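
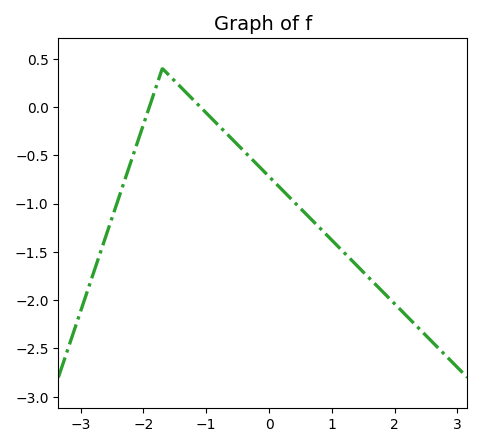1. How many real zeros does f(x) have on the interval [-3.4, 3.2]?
2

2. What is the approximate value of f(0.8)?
-1.25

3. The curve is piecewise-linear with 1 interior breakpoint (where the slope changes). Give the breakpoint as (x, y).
(-1.7, 0.4)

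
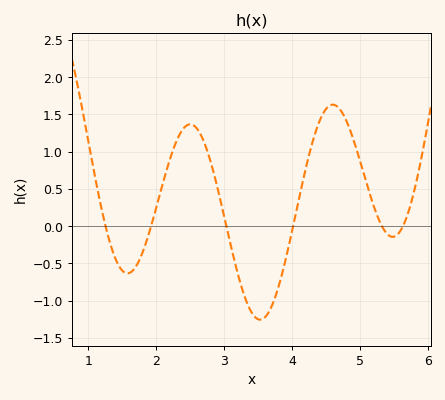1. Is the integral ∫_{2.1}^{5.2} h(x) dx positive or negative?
positive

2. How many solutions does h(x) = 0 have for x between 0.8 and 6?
6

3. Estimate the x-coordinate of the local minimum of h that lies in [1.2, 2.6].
1.58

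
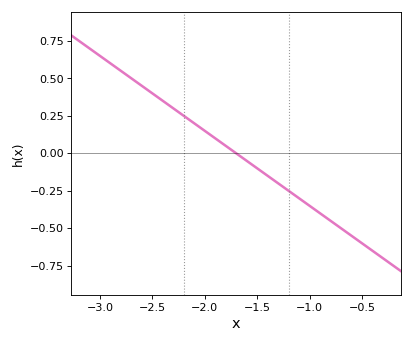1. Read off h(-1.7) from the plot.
0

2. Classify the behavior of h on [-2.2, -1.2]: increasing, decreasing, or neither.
decreasing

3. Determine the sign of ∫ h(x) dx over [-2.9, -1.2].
positive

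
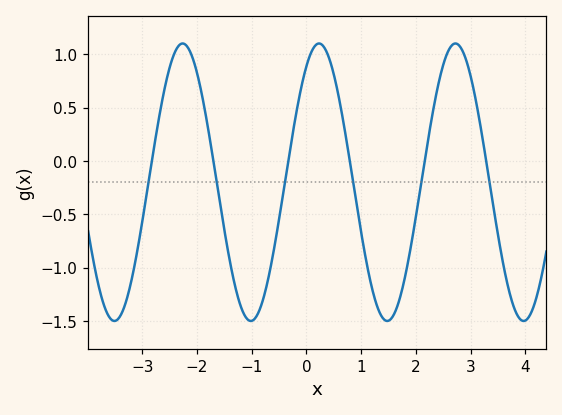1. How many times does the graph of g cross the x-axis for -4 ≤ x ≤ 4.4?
6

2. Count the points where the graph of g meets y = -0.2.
6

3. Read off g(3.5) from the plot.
-0.7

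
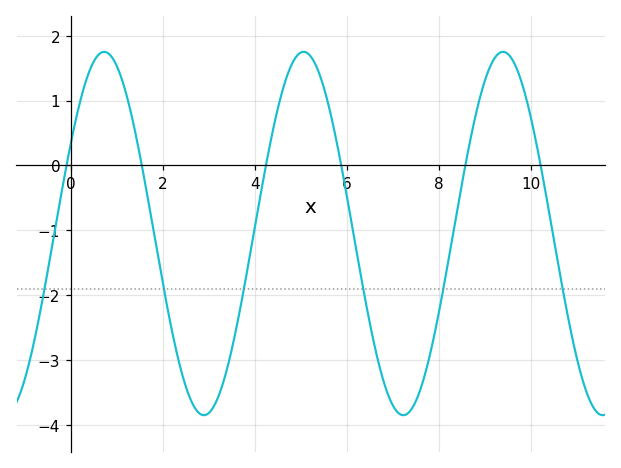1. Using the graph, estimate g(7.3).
-3.8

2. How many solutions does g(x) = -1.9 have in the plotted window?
6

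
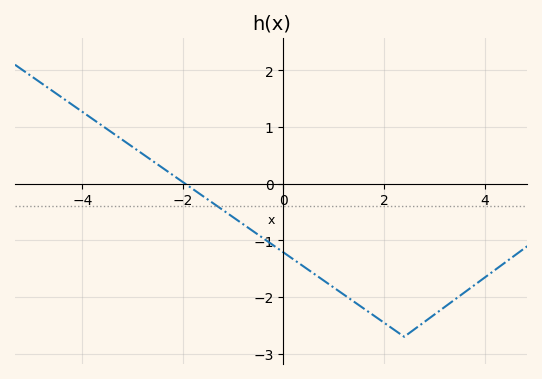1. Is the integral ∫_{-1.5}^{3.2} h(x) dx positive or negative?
negative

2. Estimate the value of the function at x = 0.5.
-1.5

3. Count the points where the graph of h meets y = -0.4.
1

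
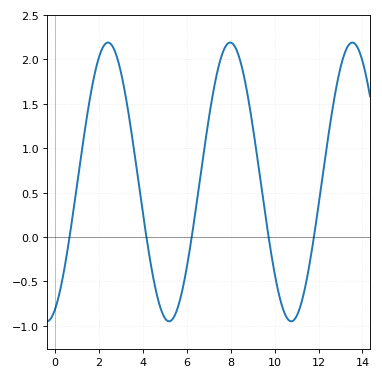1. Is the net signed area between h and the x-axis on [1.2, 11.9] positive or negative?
positive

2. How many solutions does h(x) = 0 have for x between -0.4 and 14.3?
5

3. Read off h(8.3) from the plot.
2.1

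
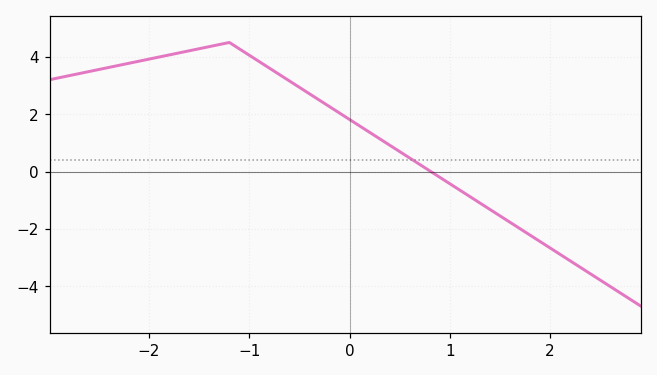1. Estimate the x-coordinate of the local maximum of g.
-1.2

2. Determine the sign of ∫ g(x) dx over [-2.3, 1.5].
positive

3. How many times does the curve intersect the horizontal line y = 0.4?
1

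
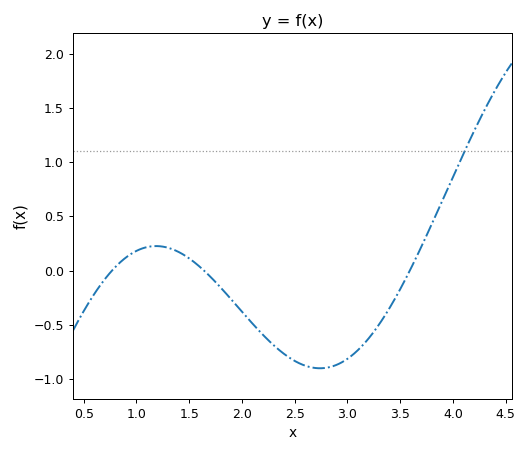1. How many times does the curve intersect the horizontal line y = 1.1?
1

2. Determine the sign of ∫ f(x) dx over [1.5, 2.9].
negative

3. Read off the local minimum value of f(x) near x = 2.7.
-0.9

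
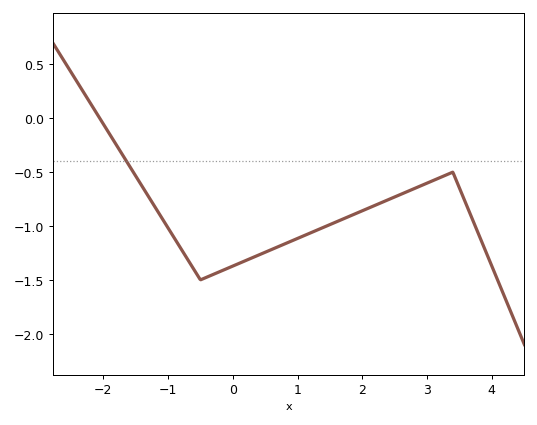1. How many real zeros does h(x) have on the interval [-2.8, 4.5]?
1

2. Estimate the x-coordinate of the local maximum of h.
3.4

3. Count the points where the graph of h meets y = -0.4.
1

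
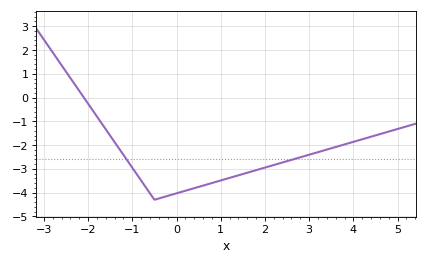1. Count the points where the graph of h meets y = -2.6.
2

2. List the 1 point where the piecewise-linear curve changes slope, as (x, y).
(-0.5, -4.3)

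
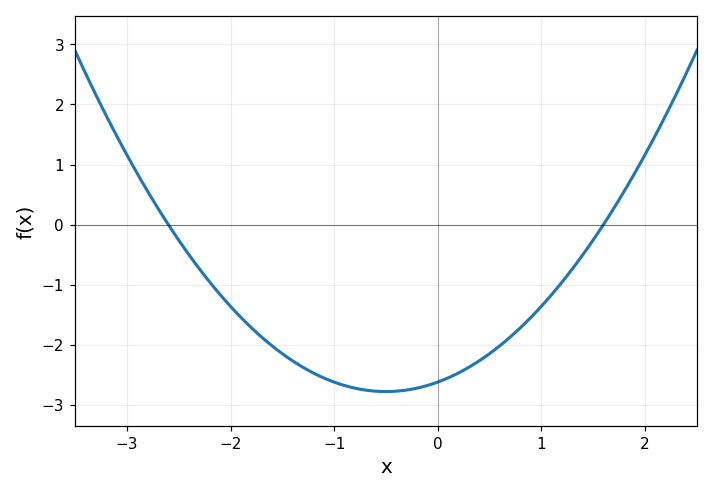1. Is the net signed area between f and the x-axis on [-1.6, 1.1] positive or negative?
negative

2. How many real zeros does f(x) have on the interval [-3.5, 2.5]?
2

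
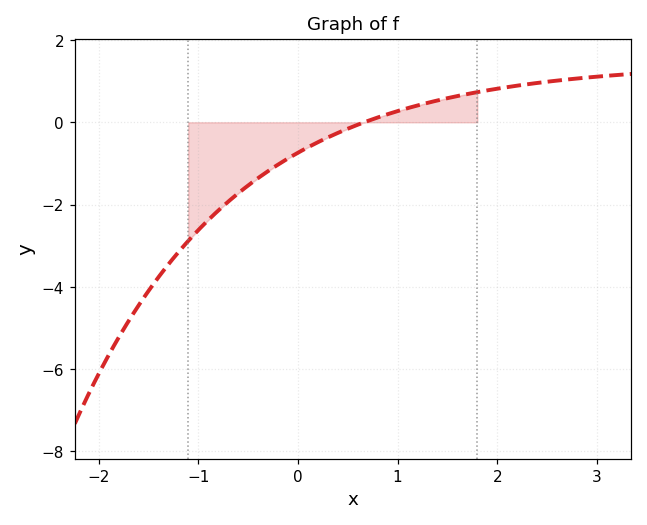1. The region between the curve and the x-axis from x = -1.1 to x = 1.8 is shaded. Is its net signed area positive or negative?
negative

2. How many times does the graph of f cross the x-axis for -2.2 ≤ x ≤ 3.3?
1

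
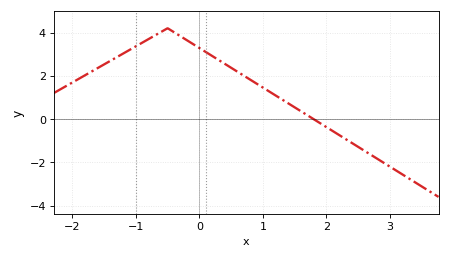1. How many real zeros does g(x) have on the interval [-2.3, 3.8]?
1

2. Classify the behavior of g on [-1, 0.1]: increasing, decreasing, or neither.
neither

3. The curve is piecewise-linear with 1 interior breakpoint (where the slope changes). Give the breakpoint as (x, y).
(-0.5, 4.2)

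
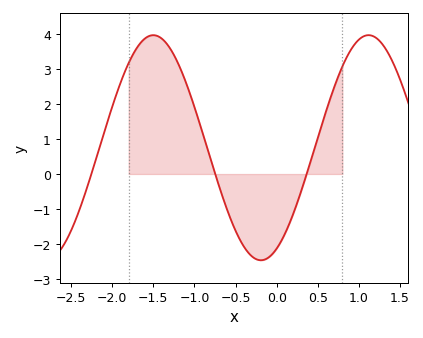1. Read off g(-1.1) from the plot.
2.6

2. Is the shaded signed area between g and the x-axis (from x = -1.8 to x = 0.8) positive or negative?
positive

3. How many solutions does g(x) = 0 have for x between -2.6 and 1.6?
3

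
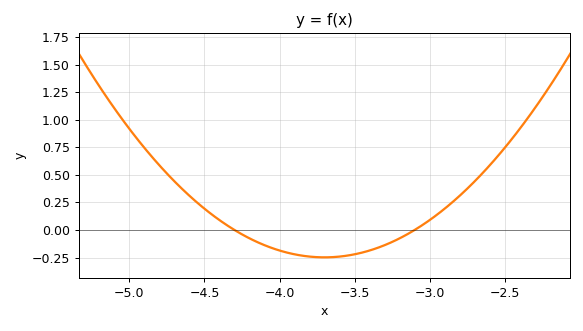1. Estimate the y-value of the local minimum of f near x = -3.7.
-0.25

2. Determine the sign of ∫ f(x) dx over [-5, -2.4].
positive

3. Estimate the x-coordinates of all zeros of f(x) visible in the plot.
-4.3, -3.1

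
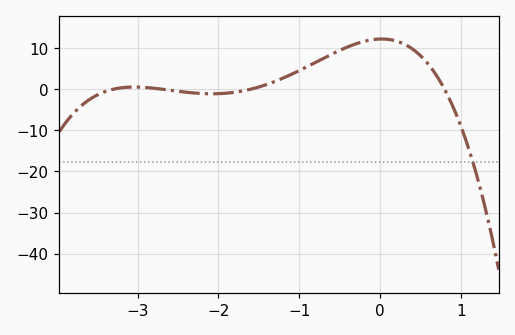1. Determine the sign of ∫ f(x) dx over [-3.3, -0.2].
positive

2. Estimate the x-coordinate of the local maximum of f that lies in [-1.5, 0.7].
0.021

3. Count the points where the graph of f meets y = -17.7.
1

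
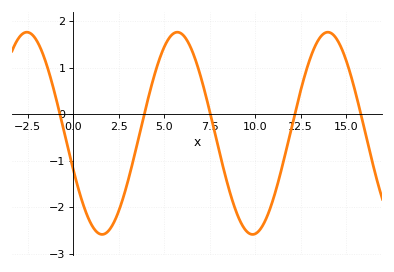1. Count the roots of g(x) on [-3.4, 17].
5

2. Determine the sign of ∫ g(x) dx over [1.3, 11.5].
negative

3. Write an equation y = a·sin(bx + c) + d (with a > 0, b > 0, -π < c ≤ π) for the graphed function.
y = 2.17sin(0.76x - 2.78) - 0.41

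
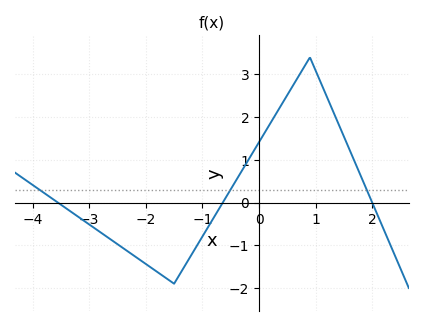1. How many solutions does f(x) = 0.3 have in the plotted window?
3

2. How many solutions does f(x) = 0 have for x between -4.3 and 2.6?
3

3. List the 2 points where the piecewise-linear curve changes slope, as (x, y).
(-1.5, -1.9); (0.9, 3.4)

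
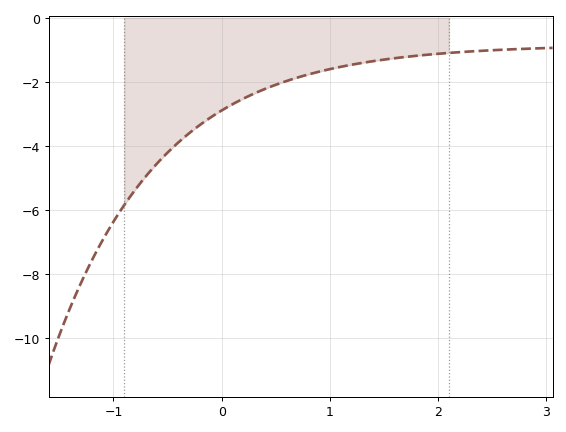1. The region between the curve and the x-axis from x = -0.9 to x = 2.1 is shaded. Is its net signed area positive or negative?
negative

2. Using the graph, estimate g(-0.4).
-3.8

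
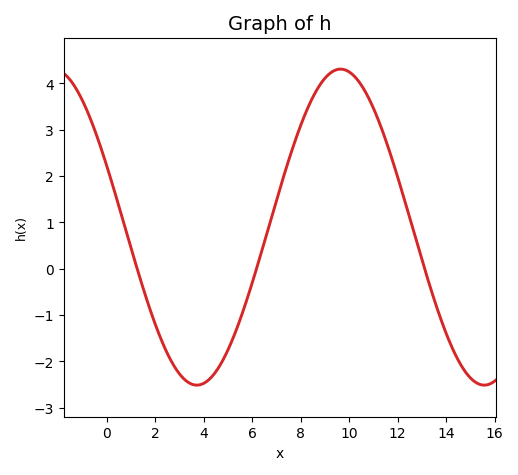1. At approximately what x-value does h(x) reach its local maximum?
9.5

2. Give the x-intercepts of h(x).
1.5, 6, 13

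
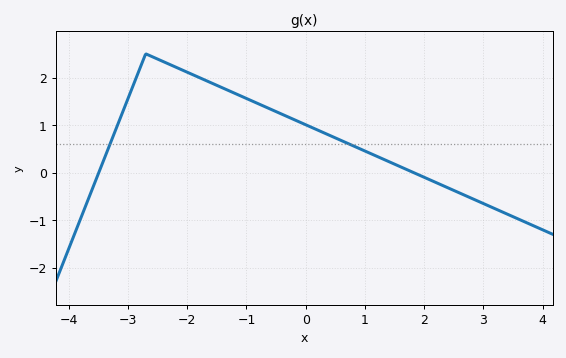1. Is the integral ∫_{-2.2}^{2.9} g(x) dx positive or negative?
positive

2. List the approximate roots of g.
-3.4, 1.8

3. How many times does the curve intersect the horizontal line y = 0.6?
2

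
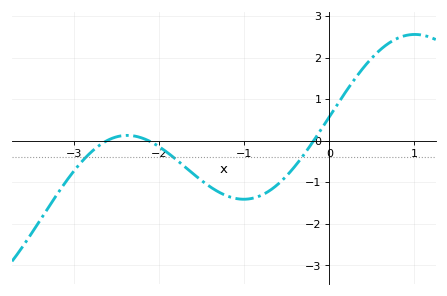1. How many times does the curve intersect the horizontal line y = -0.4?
3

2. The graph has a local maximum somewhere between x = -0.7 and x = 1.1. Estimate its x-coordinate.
1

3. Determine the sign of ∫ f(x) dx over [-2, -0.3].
negative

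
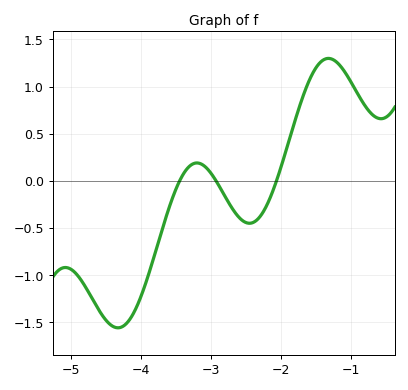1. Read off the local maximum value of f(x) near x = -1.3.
1.3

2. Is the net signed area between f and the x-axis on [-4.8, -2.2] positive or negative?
negative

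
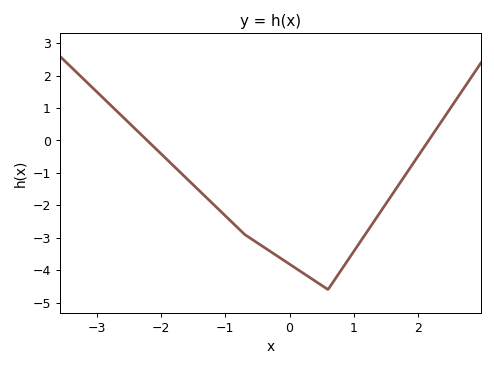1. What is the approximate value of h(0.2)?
-4.08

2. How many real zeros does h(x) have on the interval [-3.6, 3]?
2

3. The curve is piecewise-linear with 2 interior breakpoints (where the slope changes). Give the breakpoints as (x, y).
(-0.7, -2.9); (0.6, -4.6)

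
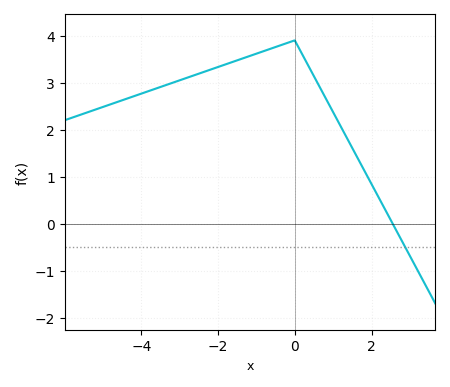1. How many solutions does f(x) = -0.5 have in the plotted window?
1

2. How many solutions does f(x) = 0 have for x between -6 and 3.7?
1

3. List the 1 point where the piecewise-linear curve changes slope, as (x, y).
(0, 3.9)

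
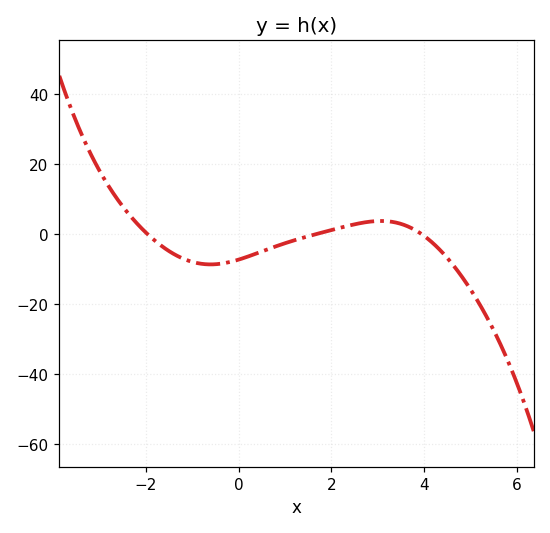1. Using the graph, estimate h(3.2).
3.75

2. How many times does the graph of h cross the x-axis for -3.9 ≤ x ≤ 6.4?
3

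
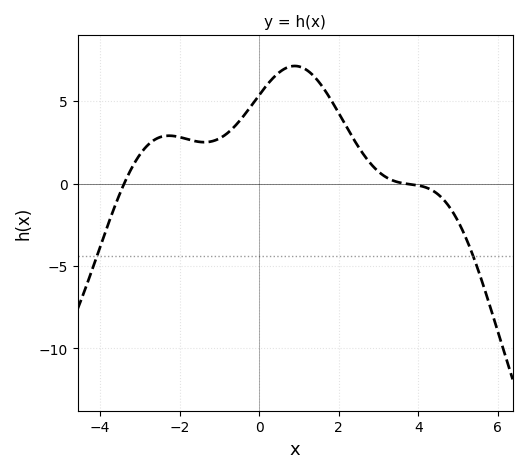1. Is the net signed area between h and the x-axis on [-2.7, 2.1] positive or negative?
positive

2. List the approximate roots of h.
-3.4, 3.67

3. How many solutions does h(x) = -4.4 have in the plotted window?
2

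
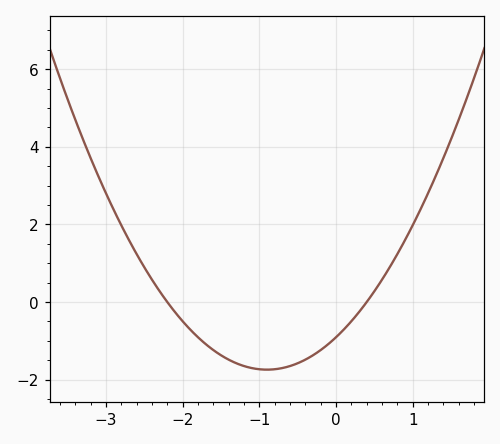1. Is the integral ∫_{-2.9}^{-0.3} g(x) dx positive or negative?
negative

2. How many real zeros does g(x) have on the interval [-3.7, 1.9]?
2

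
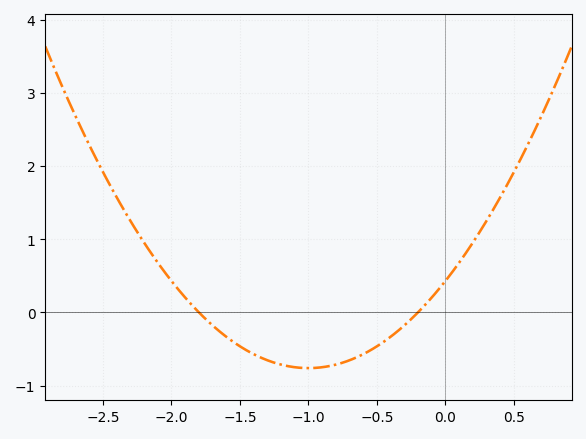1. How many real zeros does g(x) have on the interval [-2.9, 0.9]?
2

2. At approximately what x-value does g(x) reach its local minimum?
-1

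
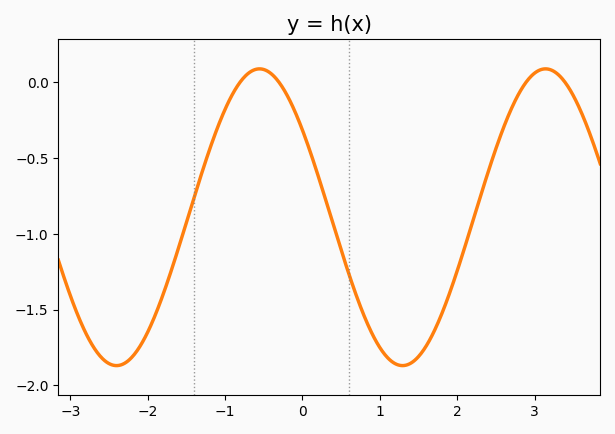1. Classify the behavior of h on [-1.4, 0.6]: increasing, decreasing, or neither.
neither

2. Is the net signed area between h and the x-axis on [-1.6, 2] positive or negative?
negative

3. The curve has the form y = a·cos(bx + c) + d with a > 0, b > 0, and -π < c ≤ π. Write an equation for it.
y = 0.98cos(1.7x + 0.942) - 0.89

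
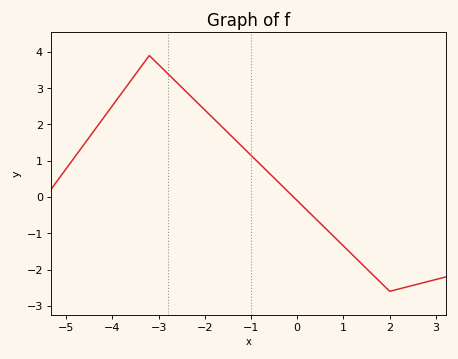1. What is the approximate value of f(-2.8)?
3.4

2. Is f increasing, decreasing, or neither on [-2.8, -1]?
decreasing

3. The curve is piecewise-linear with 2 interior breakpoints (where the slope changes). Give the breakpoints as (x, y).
(-3.2, 3.9); (2, -2.6)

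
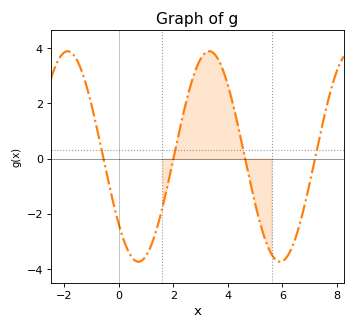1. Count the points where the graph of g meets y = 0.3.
4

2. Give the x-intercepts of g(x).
-0.6, 2, 4.6, 7.2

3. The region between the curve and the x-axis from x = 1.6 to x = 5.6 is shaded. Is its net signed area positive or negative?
positive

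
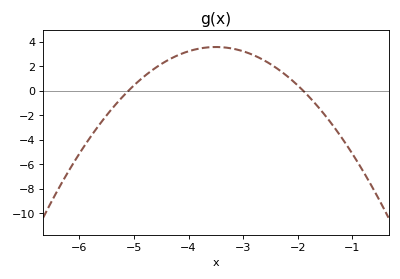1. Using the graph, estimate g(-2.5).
2.2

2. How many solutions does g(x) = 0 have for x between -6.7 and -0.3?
2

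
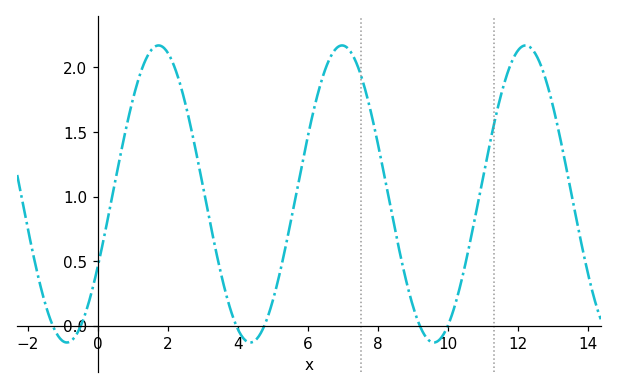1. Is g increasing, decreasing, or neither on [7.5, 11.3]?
neither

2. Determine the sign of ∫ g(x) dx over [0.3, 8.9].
positive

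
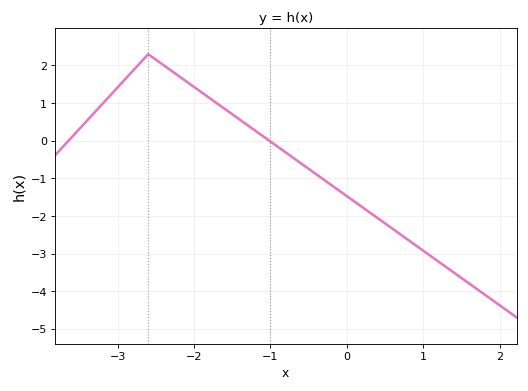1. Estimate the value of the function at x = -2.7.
2.1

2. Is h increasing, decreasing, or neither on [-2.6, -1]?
decreasing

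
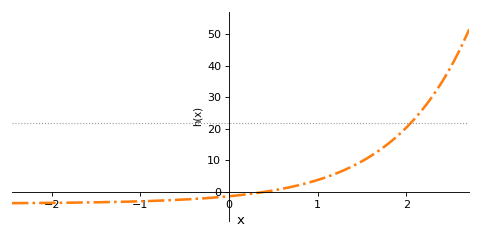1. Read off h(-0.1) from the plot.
-1.68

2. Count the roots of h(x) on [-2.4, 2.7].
1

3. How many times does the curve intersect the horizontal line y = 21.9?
1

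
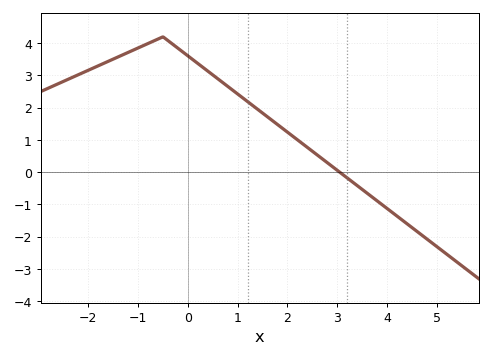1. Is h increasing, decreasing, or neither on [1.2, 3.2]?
decreasing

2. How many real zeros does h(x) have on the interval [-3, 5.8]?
1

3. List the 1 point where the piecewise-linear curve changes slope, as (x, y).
(-0.5, 4.2)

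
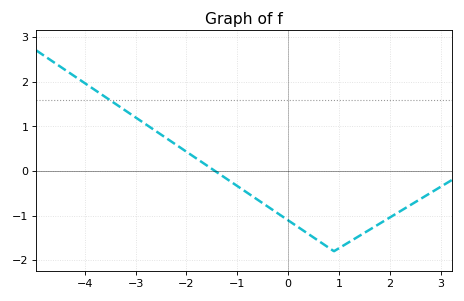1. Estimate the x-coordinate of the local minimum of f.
0.901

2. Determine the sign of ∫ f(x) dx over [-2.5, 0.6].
negative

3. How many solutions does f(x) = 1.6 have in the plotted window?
1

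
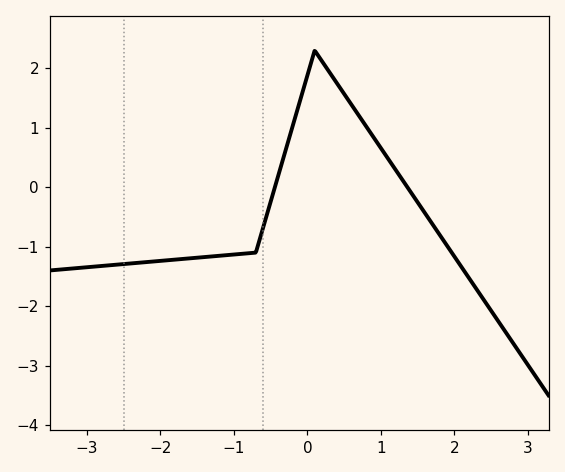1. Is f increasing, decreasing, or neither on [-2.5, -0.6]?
increasing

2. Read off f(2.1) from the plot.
-1.3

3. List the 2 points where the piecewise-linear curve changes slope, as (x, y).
(-0.7, -1.1); (0.1, 2.3)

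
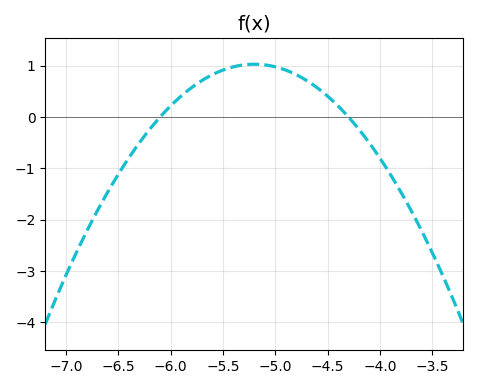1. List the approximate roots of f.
-6.1, -4.3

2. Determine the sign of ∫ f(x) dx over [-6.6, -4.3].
positive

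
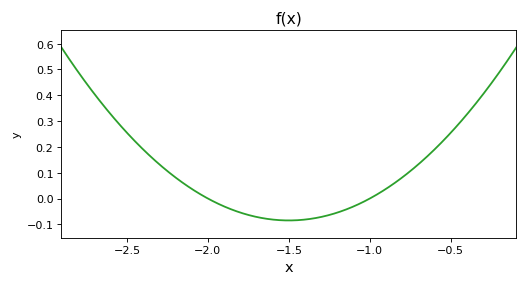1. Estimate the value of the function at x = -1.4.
-0.082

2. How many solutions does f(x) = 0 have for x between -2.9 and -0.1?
2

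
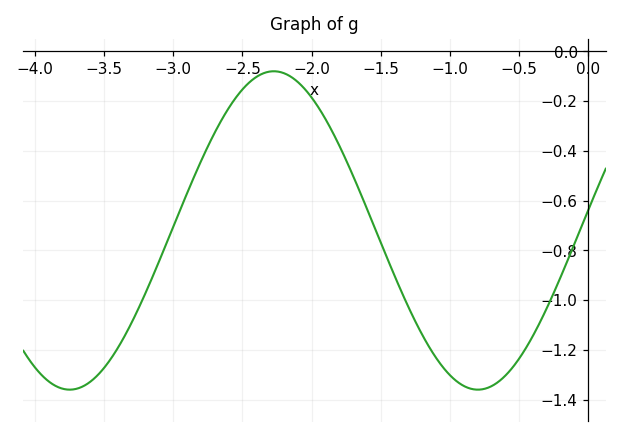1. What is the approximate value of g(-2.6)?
-0.22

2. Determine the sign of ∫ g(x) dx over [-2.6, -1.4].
negative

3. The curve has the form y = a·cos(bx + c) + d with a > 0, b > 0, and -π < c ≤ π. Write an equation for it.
y = 0.64cos(2.1x - 1.4) - 0.72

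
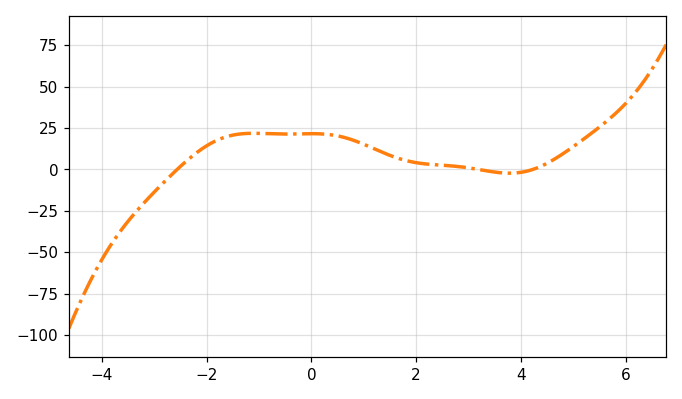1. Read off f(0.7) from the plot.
18.6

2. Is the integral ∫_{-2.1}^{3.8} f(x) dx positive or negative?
positive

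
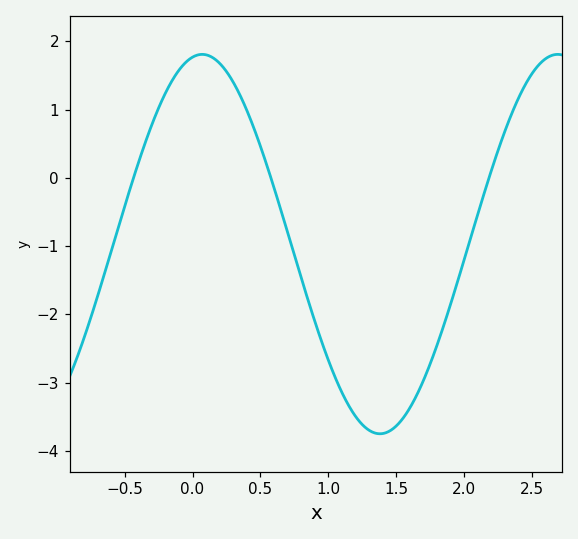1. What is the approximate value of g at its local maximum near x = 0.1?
1.81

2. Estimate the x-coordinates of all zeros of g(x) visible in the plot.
-0.434, 0.577, 2.18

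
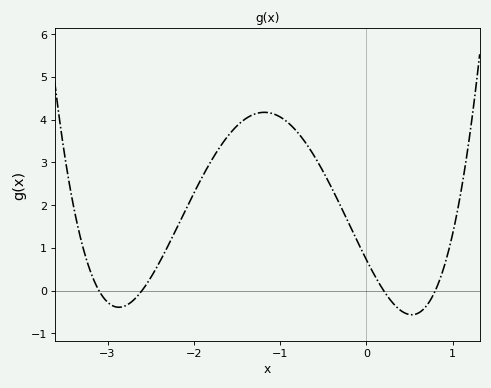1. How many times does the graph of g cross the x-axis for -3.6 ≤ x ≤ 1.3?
4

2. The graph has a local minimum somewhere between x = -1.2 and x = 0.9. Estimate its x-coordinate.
0.528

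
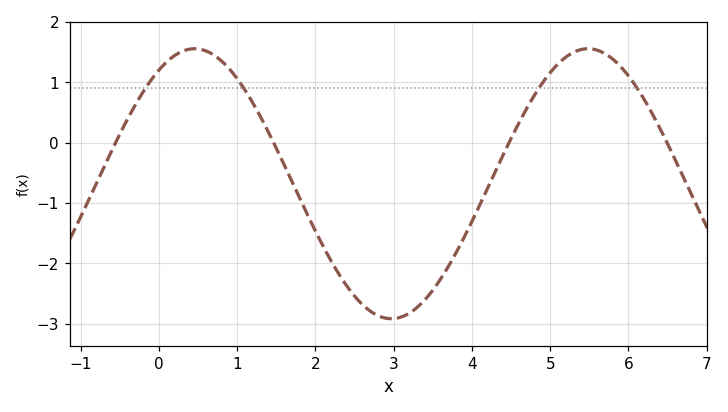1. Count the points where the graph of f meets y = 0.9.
4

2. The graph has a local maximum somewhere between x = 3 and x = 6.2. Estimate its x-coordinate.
5.4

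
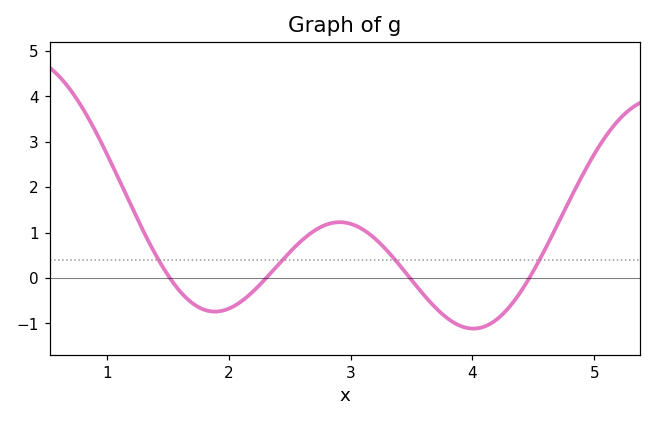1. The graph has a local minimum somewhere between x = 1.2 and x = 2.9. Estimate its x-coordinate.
1.89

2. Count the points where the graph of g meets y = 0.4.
4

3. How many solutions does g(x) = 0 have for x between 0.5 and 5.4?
4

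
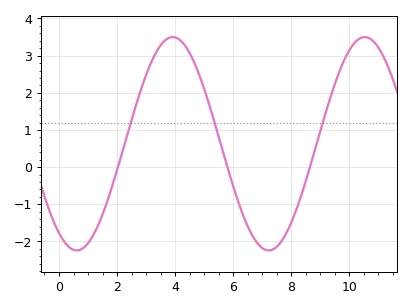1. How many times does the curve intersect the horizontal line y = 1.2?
3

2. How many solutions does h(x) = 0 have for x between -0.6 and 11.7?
3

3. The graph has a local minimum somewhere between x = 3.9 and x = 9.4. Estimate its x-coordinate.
7.2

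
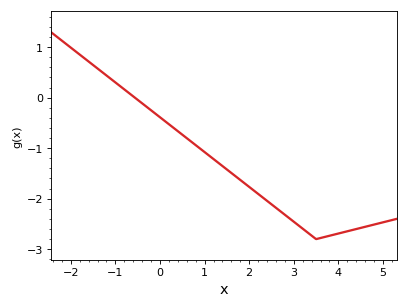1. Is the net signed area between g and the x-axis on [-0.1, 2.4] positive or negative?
negative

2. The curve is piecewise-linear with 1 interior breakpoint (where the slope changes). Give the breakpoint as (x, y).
(3.5, -2.8)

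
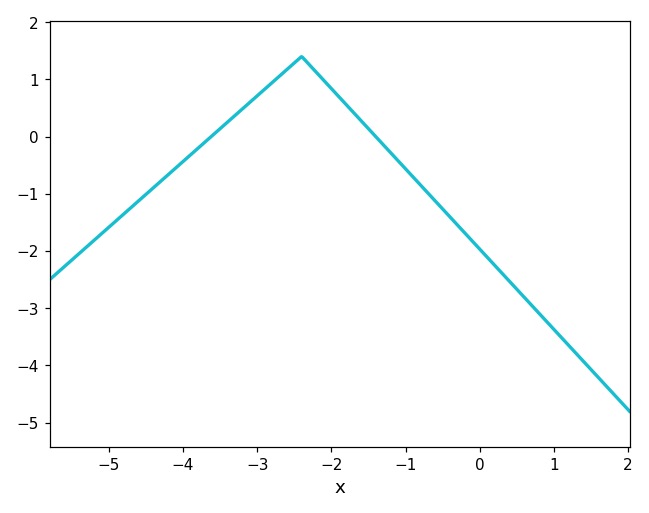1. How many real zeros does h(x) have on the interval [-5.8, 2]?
2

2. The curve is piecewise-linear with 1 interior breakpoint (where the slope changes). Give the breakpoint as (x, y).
(-2.4, 1.4)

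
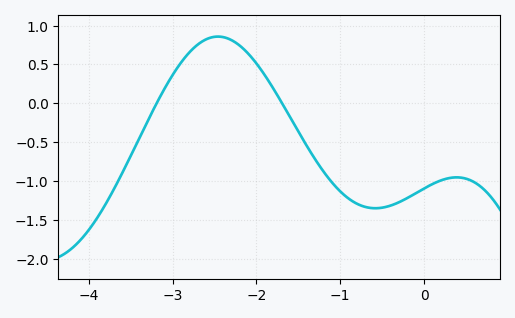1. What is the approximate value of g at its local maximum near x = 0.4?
-0.95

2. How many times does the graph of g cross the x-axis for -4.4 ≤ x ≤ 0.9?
2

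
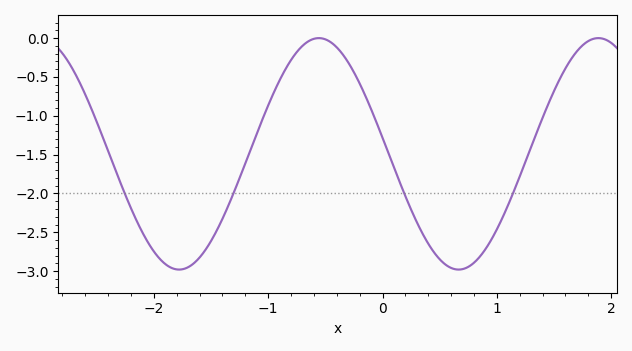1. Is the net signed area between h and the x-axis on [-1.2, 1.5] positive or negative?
negative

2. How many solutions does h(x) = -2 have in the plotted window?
4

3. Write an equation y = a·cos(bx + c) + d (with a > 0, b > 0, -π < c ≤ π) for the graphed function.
y = 1.49cos(2.6x + 1.4) - 1.49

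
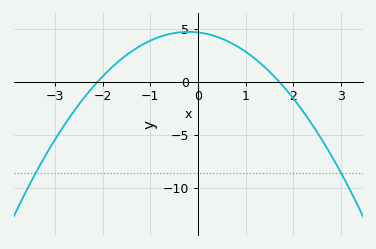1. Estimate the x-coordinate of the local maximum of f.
-0.2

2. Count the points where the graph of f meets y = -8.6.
2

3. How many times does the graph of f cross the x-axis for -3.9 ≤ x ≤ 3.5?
2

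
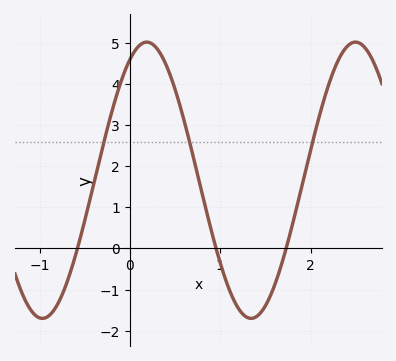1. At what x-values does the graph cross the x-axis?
-0.58, 0.955, 1.73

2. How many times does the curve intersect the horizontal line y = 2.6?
3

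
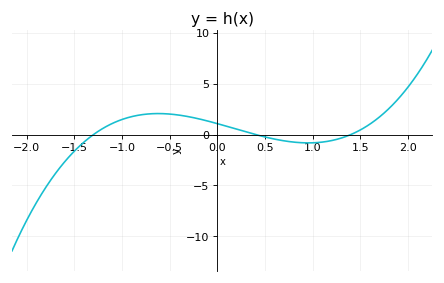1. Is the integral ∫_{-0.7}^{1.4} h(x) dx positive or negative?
positive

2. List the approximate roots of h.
-1.3, 0.4, 1.4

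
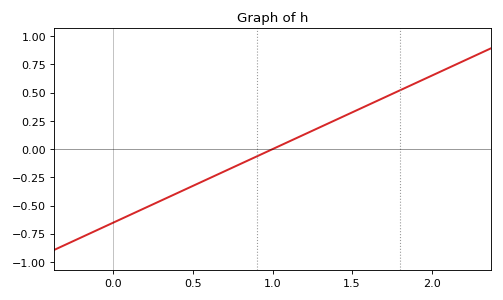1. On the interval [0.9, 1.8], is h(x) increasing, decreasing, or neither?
increasing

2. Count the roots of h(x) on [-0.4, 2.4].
1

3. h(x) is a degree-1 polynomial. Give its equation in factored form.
y = 0.65(x - 1)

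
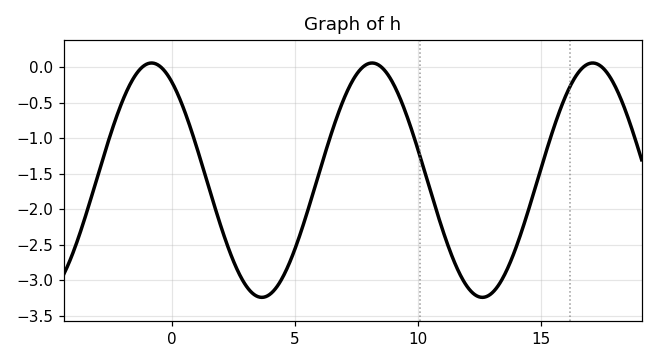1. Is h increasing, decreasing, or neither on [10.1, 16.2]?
neither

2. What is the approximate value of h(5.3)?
-2.26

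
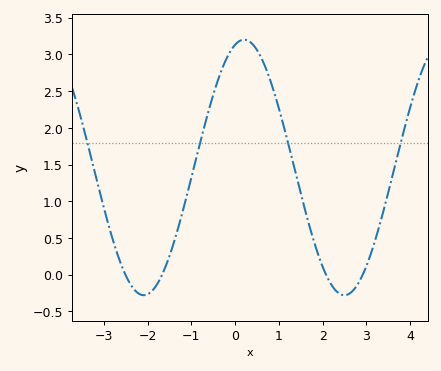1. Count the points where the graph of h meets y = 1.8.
4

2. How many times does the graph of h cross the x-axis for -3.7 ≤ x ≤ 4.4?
4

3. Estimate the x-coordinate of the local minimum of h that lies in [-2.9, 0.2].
-2.09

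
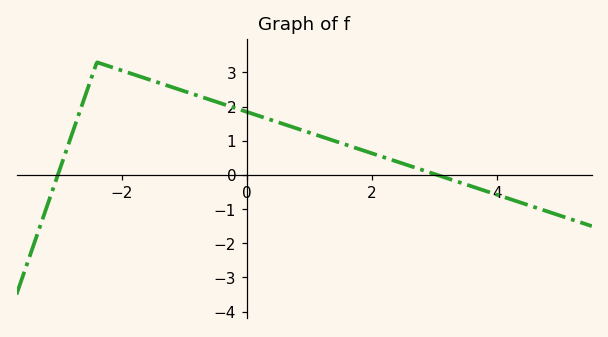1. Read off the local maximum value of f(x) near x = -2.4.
3.3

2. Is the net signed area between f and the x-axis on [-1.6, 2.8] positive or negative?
positive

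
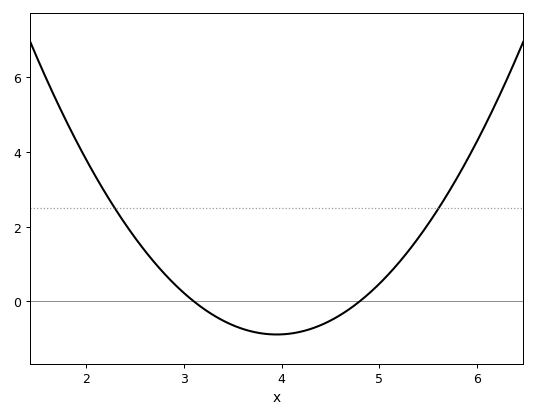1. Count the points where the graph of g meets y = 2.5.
2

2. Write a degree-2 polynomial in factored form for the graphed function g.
y = 1.23(x - 3.1)(x - 4.8)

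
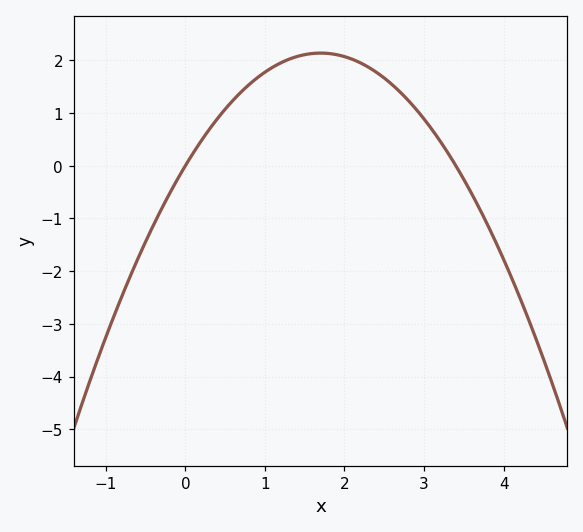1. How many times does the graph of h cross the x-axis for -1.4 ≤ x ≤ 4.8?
2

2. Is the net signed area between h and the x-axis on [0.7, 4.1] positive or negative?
positive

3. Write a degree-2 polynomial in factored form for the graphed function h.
y = -0.74(x - 0)(x - 3.4)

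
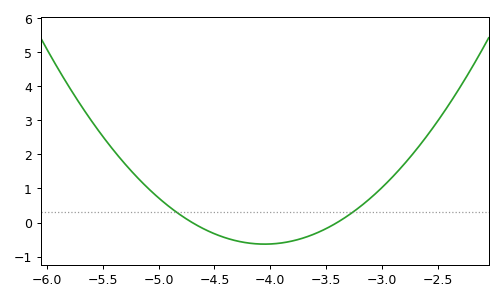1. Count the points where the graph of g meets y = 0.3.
2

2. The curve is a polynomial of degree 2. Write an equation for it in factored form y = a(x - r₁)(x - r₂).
y = 1.5(x + 4.7)(x + 3.4)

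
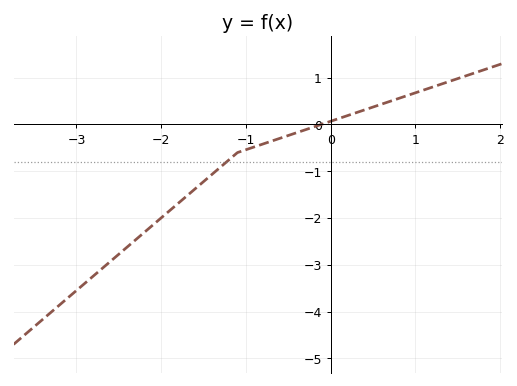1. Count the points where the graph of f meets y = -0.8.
1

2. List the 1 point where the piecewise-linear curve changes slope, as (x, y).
(-1.1, -0.6)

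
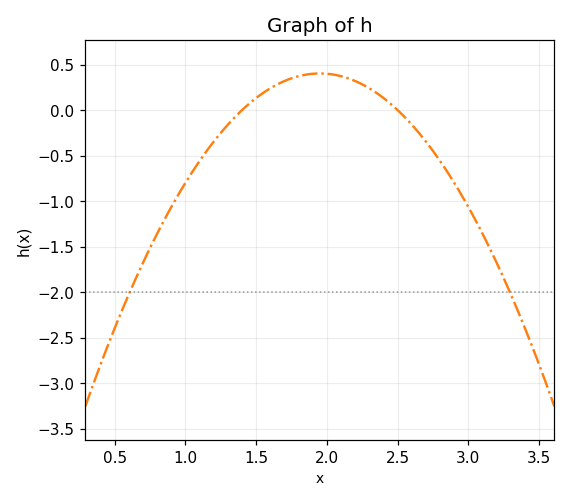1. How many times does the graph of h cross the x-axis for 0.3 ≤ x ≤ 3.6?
2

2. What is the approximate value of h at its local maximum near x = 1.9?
0.402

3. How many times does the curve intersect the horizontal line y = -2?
2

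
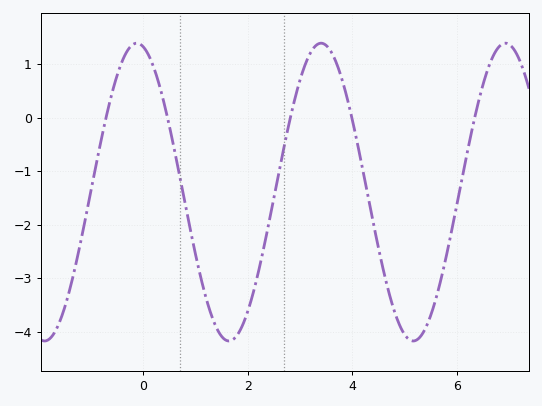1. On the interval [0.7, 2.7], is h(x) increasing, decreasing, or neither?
neither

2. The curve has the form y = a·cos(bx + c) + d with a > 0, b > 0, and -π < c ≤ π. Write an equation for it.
y = 2.78cos(1.78x + 0.222) - 1.39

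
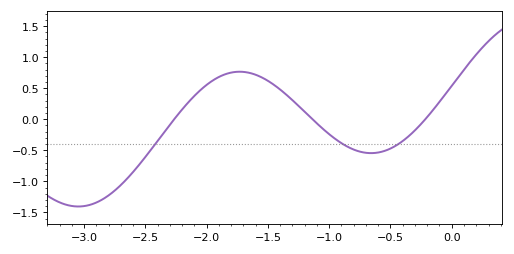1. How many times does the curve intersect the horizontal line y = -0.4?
3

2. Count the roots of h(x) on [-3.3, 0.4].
3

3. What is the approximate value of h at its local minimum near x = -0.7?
-0.546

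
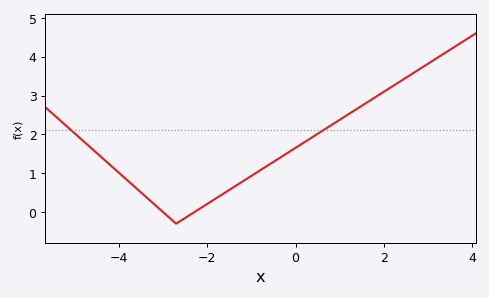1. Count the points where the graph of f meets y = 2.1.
2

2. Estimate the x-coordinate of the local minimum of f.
-2.7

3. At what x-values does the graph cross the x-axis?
-3, -2.29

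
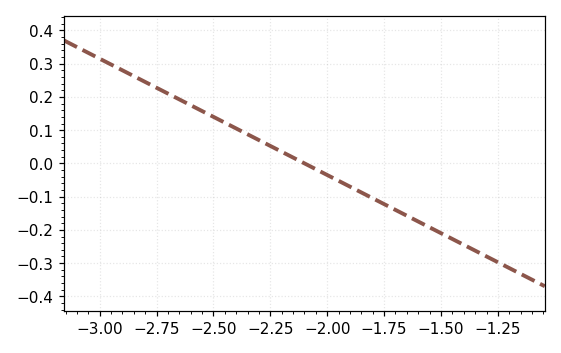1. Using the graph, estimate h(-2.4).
0.105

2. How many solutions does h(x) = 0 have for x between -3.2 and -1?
1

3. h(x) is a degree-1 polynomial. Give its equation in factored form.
y = -0.35(x + 2.1)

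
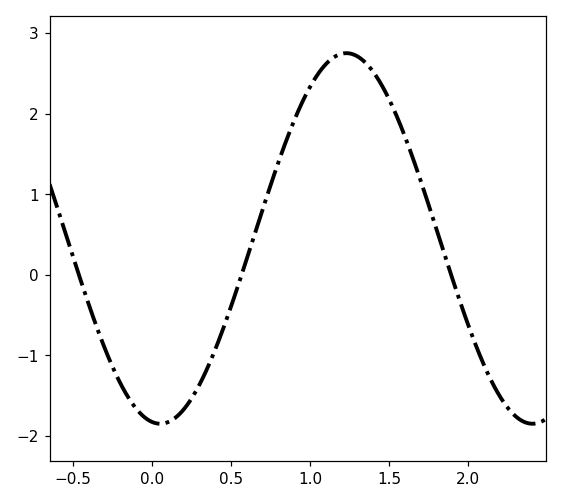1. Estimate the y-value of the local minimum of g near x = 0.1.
-1.85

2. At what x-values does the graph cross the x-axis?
-0.462, 0.567, 1.89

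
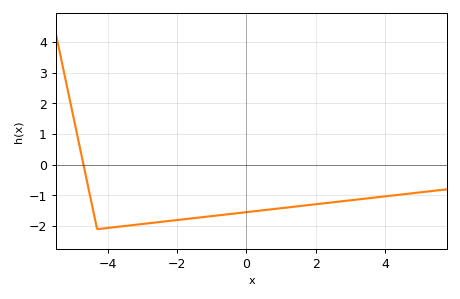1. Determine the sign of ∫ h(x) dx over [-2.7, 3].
negative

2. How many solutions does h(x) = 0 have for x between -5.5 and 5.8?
1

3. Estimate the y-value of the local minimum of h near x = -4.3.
-2.1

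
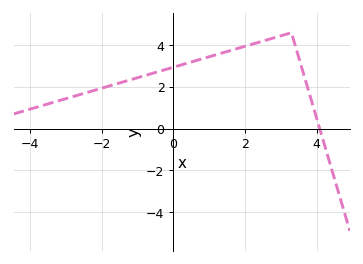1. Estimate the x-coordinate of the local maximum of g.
3.2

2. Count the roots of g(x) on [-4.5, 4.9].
1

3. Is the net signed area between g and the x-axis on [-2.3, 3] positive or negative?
positive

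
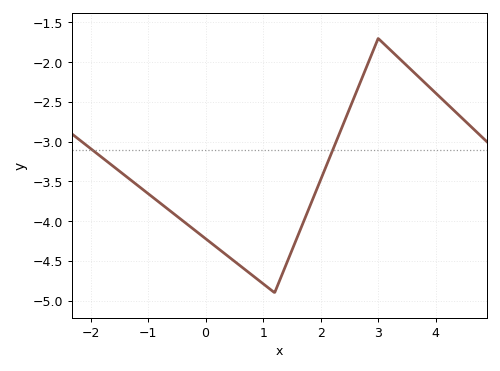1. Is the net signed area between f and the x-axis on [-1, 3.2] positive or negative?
negative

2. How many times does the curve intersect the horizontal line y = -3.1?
2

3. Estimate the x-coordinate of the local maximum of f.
3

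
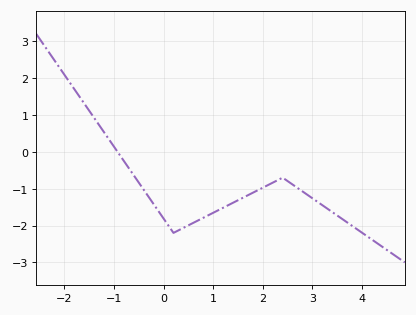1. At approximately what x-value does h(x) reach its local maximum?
2.4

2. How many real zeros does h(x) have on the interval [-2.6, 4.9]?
1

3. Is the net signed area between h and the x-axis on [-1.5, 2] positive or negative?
negative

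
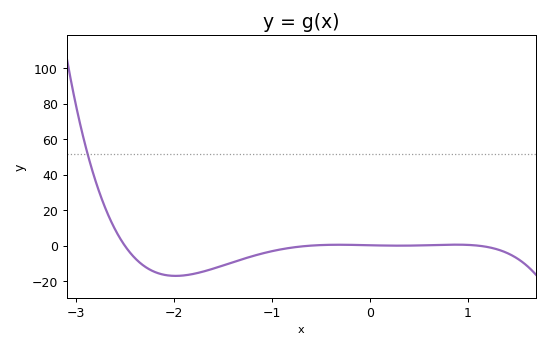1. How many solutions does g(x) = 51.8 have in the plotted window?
1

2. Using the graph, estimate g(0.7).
0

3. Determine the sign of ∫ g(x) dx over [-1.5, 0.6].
negative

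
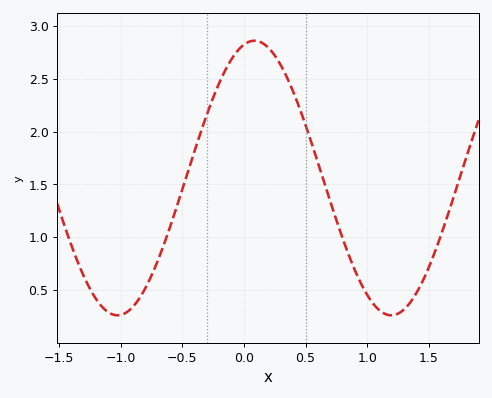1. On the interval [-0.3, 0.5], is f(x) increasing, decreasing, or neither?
neither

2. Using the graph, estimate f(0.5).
2.05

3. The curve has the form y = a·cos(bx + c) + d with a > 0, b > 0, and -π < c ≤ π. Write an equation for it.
y = 1.3cos(2.8x - 0.24) + 1.56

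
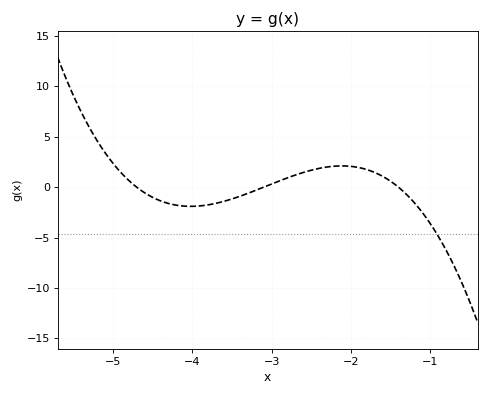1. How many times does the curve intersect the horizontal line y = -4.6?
1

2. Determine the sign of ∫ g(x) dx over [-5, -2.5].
negative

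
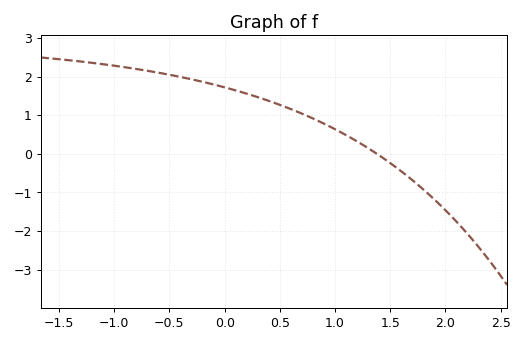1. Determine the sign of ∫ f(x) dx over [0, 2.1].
positive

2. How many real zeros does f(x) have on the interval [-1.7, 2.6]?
1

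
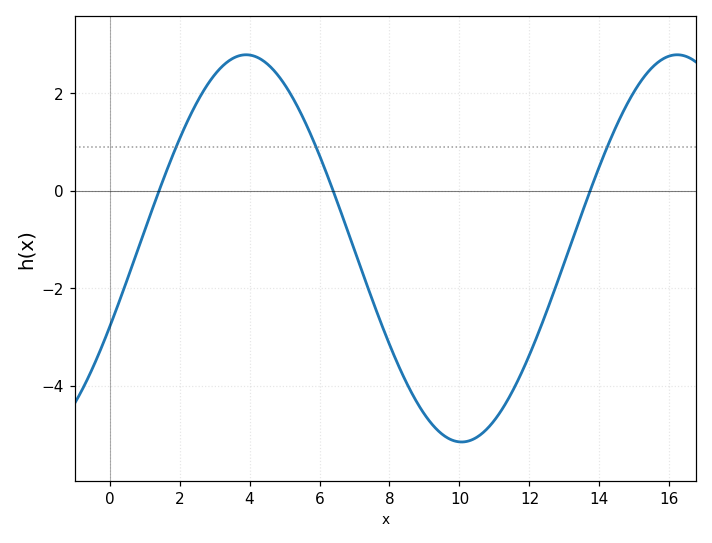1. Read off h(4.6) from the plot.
2.6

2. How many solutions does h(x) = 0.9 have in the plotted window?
3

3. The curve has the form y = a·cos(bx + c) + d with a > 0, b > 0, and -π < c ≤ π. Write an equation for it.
y = 3.97cos(0.51x - 2) - 1.18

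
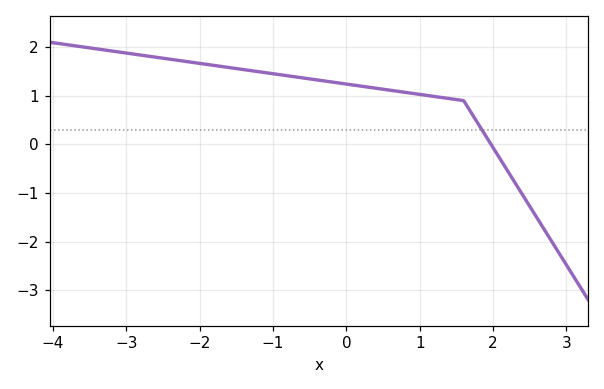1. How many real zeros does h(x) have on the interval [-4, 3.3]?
1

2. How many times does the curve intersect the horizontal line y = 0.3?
1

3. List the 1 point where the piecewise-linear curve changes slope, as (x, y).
(1.6, 0.9)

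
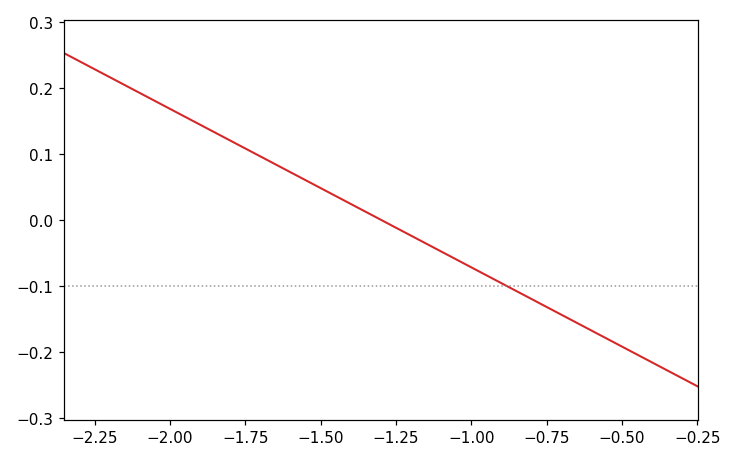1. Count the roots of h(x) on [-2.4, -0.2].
1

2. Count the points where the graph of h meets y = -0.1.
1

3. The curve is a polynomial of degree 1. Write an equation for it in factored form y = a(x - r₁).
y = -0.24(x + 1.3)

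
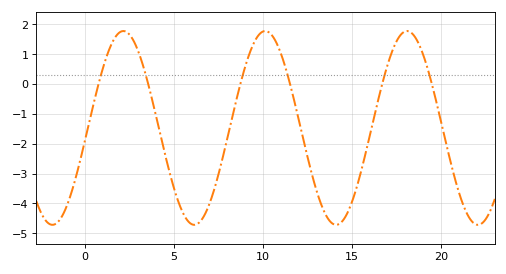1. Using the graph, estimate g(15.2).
-3.56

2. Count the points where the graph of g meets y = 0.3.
6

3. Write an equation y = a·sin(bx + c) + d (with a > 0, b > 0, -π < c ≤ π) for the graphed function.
y = 3.25sin(0.79x - 0.14) - 1.47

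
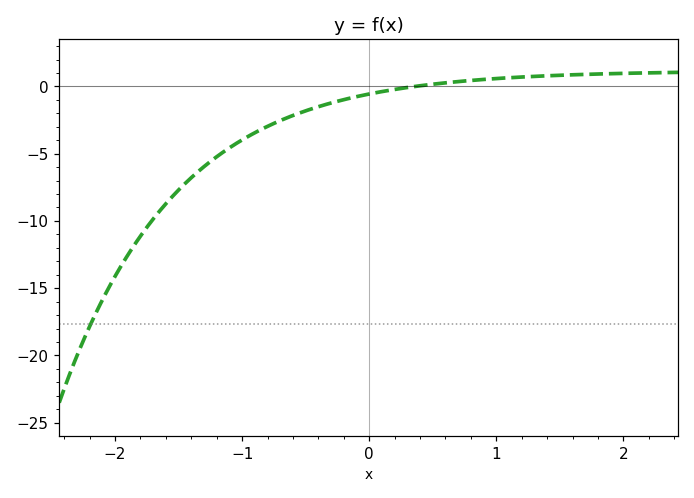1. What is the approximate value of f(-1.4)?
-6.79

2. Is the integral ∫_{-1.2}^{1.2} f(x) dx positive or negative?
negative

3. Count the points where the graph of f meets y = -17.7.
1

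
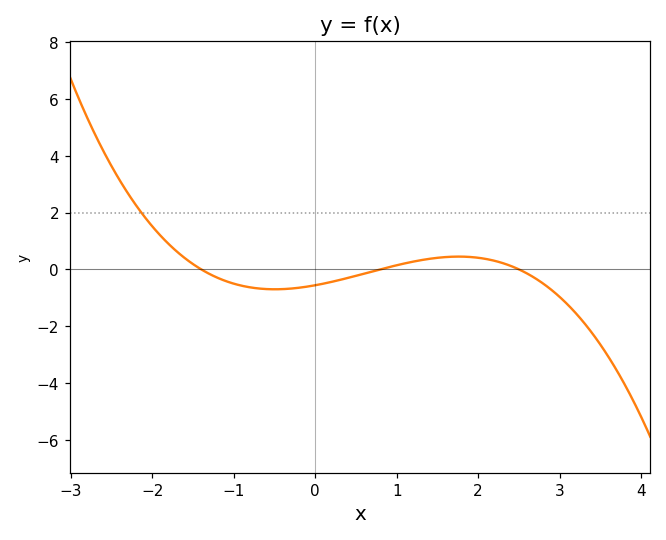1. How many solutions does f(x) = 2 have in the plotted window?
1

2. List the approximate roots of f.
-1.4, 0.8, 2.5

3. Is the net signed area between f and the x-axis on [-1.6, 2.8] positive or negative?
negative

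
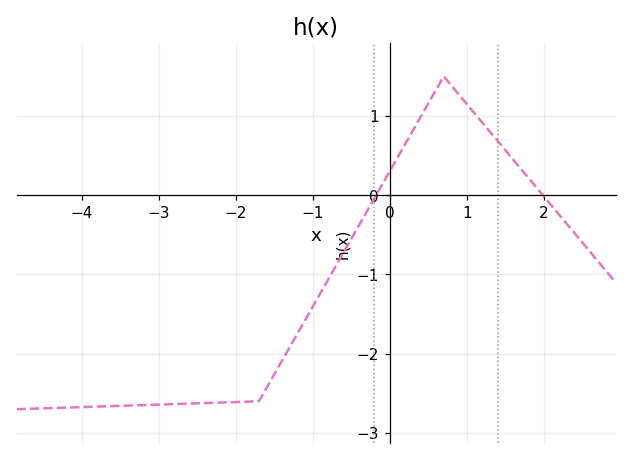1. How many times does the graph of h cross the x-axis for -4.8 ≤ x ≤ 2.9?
2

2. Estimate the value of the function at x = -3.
-2.6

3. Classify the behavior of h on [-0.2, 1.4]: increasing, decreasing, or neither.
neither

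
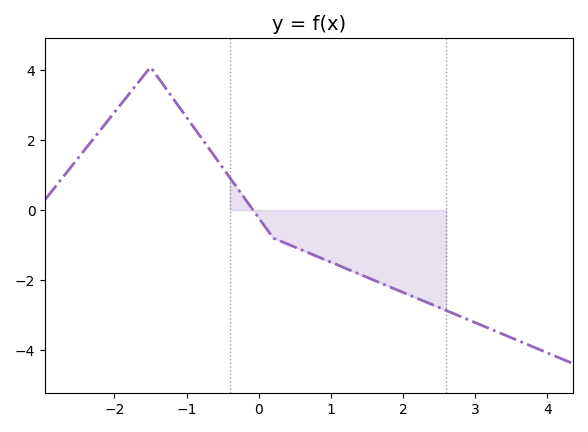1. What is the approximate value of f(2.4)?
-2.7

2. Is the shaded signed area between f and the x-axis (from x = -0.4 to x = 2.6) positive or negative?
negative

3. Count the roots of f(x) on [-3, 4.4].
1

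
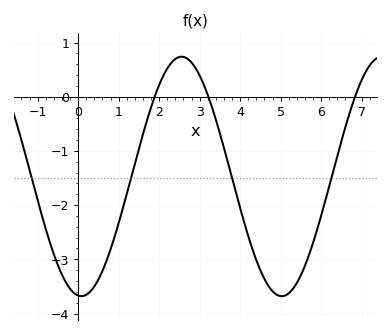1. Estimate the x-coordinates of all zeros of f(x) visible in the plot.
1.89, 3.22, 6.84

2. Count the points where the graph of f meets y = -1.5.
4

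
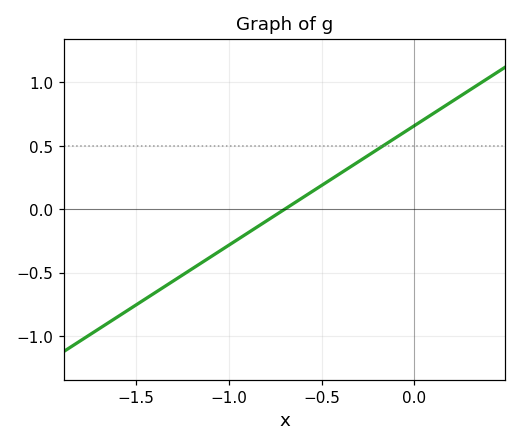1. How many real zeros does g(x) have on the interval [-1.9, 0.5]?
1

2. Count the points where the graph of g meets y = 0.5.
1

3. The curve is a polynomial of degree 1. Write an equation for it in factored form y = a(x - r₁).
y = 0.94(x + 0.7)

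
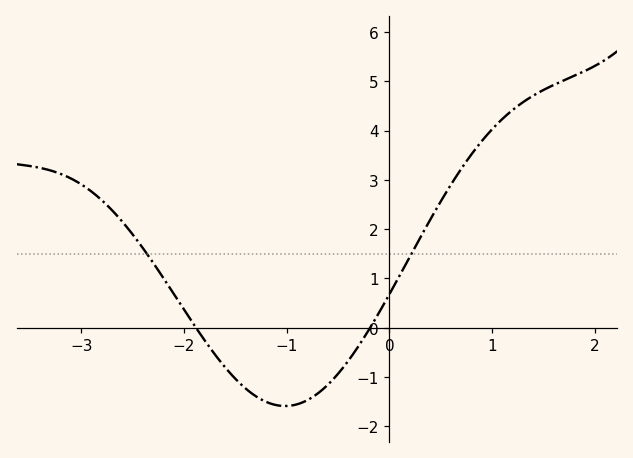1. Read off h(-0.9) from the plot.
-1.6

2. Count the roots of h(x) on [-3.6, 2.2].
2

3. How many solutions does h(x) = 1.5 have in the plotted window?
2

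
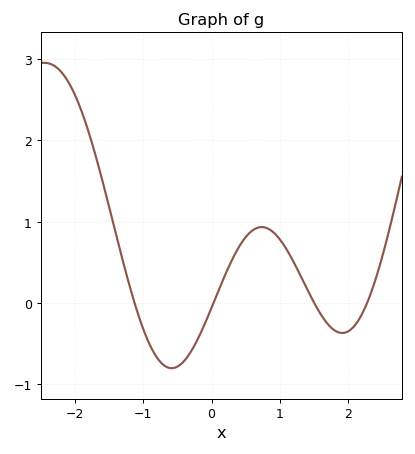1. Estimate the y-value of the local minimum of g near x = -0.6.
-0.8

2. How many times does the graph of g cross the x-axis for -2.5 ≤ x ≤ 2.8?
4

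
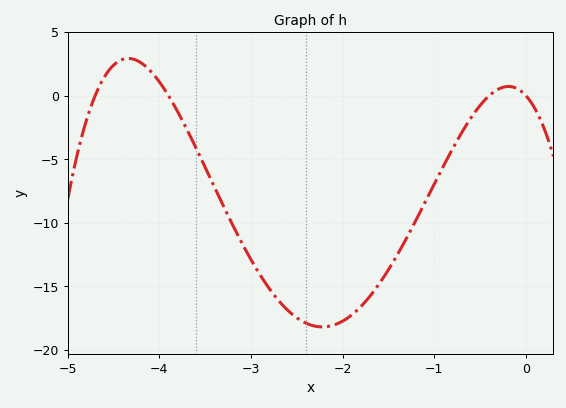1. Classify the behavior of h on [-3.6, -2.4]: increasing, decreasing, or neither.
decreasing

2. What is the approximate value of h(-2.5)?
-17.5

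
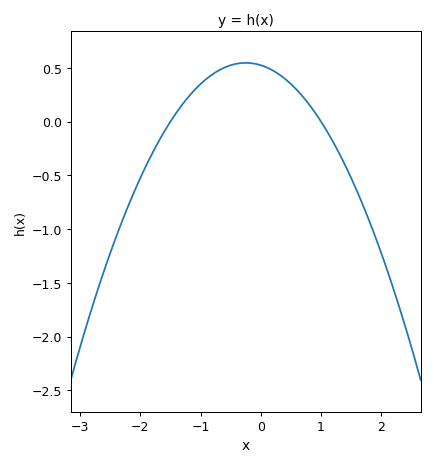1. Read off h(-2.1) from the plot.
-0.651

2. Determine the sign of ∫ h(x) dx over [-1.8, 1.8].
positive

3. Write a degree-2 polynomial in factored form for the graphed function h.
y = -0.35(x + 1.5)(x - 1)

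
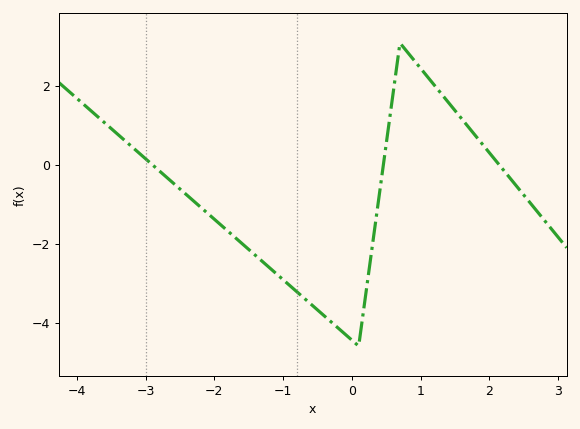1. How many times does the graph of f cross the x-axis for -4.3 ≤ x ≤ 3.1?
3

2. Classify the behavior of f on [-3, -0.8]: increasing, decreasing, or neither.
decreasing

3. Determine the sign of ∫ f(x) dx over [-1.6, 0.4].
negative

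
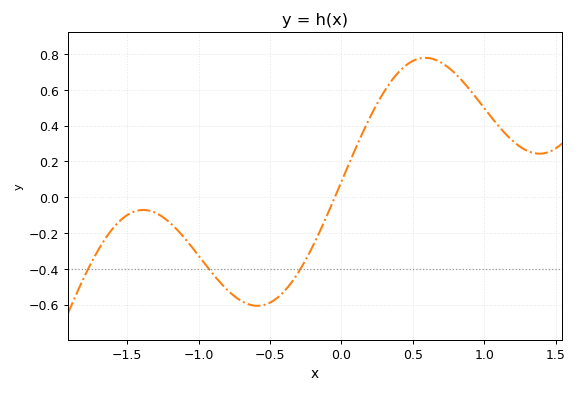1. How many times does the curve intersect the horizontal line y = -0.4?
3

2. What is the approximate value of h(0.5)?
0.76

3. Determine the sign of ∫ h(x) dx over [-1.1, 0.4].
negative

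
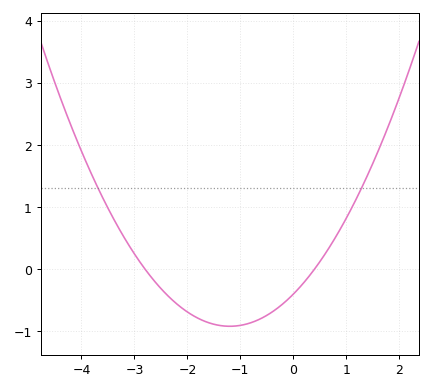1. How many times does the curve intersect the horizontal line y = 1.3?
2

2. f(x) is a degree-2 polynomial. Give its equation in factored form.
y = 0.36(x + 2.8)(x - 0.4)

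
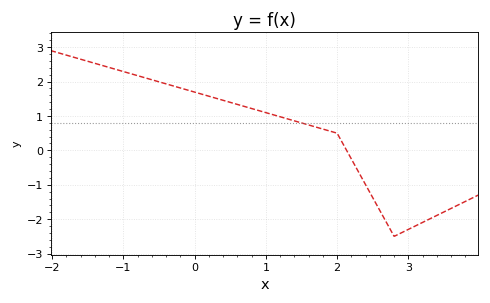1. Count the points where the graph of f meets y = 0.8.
1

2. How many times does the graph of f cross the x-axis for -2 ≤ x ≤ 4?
1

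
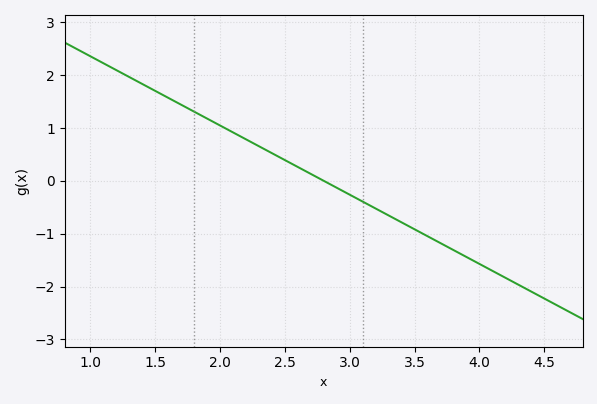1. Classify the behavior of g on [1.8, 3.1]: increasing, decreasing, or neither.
decreasing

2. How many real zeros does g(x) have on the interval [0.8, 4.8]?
1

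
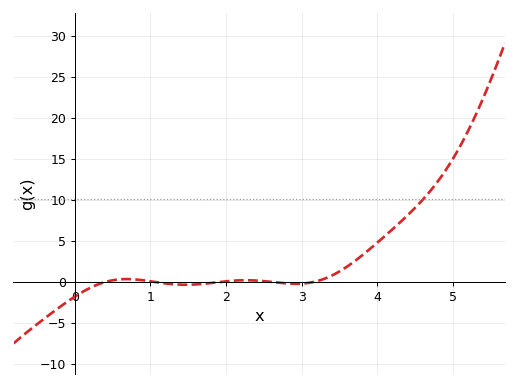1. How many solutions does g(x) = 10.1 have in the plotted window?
1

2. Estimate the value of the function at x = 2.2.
0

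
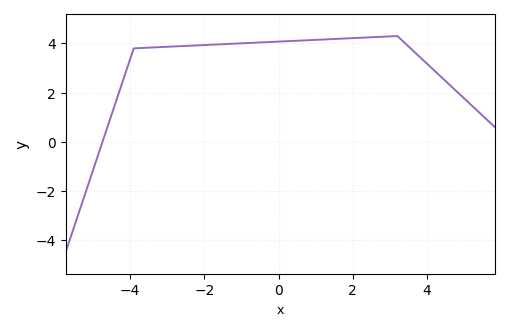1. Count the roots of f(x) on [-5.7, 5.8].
1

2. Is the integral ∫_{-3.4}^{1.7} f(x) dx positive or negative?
positive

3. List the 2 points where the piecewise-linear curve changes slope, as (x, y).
(-3.9, 3.8); (3.2, 4.3)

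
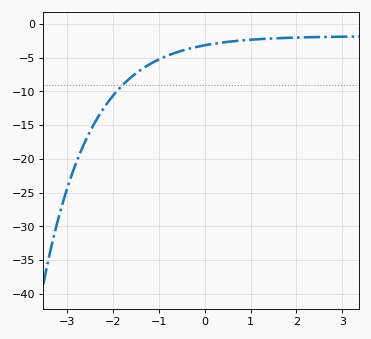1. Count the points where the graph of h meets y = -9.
1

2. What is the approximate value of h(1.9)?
-2.06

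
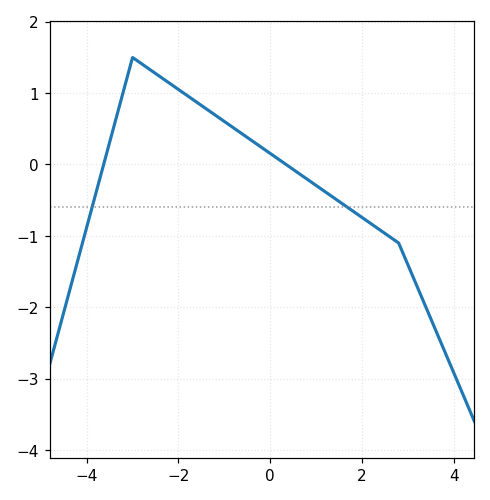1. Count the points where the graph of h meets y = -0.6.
2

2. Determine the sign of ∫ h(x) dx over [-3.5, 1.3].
positive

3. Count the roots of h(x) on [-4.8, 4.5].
2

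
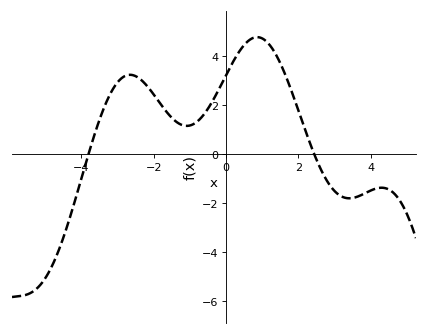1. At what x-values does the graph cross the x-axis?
-3.8, 2.4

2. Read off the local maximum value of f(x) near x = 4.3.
-1.4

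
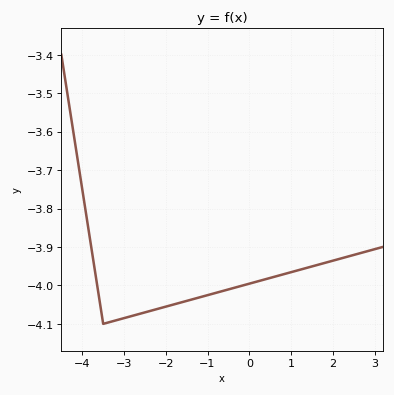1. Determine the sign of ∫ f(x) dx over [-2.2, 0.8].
negative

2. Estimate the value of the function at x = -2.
-4.06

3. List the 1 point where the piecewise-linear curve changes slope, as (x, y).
(-3.5, -4.1)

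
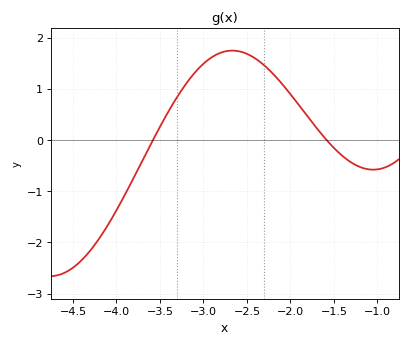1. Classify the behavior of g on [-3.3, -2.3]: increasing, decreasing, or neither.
neither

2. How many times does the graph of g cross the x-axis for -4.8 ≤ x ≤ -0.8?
2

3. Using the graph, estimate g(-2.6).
1.7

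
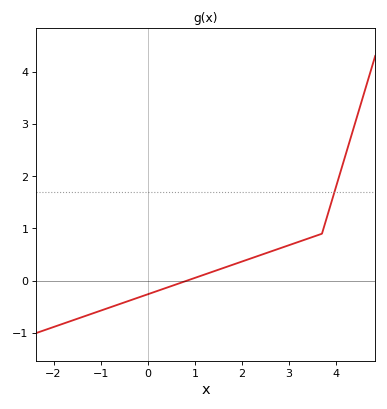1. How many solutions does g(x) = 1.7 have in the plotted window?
1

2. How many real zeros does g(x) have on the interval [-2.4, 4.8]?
1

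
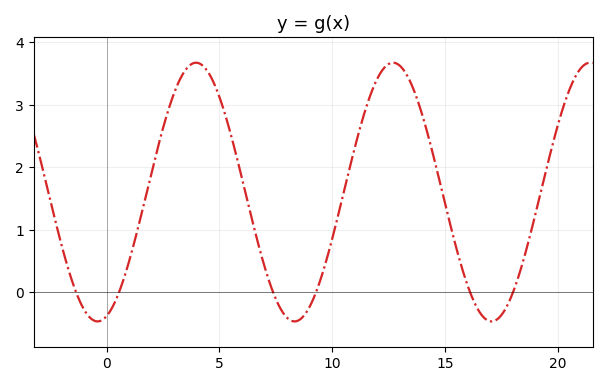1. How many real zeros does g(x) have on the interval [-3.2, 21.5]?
6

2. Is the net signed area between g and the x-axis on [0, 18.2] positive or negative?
positive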